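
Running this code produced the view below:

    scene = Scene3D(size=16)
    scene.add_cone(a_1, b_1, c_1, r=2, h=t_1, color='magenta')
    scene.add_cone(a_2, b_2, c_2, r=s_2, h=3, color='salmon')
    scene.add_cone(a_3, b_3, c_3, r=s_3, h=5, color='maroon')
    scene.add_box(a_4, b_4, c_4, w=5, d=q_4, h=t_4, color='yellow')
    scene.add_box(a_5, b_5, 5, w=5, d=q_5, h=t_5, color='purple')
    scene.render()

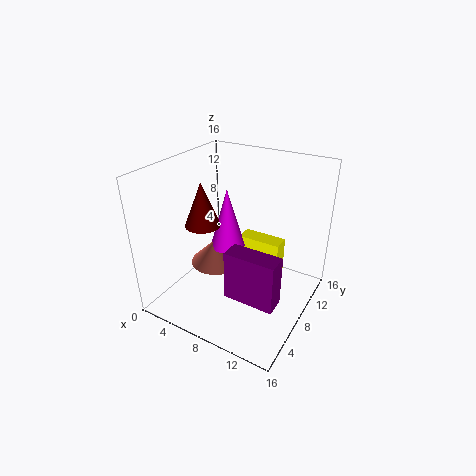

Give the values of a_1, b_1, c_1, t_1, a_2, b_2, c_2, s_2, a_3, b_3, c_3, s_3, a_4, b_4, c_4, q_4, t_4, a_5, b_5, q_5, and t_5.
a_1 = 6, b_1 = 9, c_1 = 6, t_1 = 7, a_2 = 5, b_2 = 8, c_2 = 4, s_2 = 3, a_3 = 4, b_3 = 7, c_3 = 9, s_3 = 2, a_4 = 7, b_4 = 10, c_4 = 2, q_4 = 2, t_4 = 5, a_5 = 10, b_5 = 2, q_5 = 2, t_5 = 5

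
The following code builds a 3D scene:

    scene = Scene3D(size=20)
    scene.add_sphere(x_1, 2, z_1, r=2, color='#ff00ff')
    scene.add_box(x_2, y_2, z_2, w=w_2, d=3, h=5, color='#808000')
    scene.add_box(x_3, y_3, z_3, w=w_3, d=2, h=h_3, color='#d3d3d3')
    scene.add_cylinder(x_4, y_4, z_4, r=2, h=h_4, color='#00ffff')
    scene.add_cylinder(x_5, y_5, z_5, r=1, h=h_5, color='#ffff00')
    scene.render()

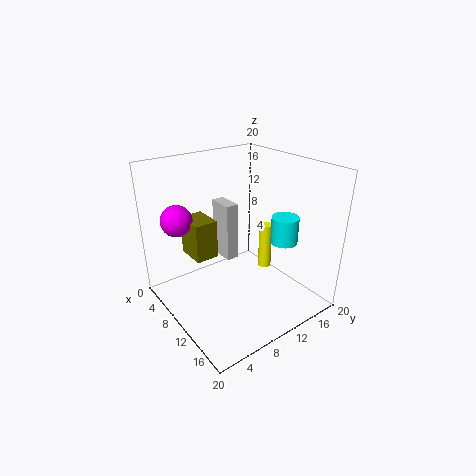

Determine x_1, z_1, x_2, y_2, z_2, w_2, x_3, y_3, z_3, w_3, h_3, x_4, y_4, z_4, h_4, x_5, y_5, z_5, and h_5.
x_1 = 8
z_1 = 14
x_2 = 7
y_2 = 3
z_2 = 9
w_2 = 4
x_3 = 2
y_3 = 11
z_3 = 4
w_3 = 4
h_3 = 9
x_4 = 12
y_4 = 17
z_4 = 8
h_4 = 4
x_5 = 9
y_5 = 16
z_5 = 3
h_5 = 7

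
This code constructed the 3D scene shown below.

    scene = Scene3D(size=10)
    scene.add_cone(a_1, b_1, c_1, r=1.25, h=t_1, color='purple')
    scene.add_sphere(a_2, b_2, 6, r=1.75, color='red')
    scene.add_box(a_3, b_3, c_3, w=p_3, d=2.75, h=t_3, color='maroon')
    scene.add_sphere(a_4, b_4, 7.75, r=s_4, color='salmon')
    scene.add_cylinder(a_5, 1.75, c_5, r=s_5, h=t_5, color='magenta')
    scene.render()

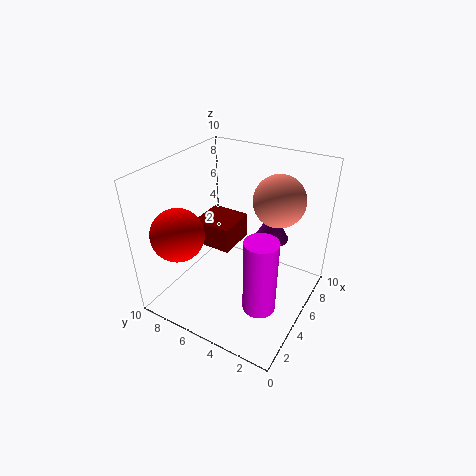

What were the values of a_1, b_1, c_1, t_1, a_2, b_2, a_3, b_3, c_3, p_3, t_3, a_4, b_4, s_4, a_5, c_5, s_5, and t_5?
a_1 = 7.25; b_1 = 3.5; c_1 = 4.25; t_1 = 2.25; a_2 = 2; b_2 = 7.75; a_3 = 4; b_3 = 5.25; c_3 = 4.25; p_3 = 2.75; t_3 = 1.75; a_4 = 6.5; b_4 = 2.75; s_4 = 1.75; a_5 = 2; c_5 = 2.75; s_5 = 1; t_5 = 4.75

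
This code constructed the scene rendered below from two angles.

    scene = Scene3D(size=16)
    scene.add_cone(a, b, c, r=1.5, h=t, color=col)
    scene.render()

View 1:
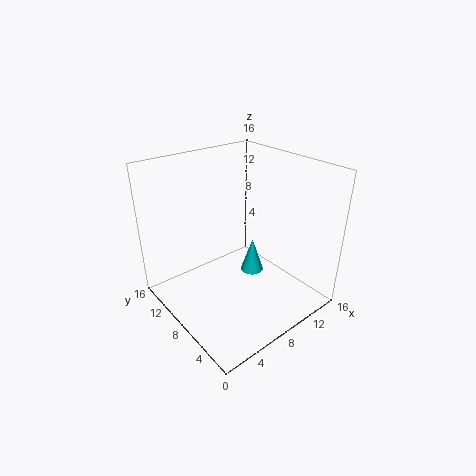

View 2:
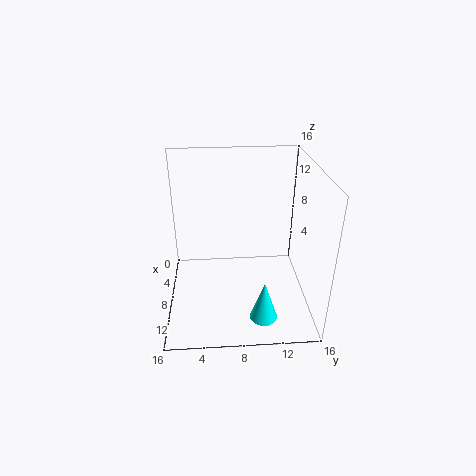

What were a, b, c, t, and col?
a = 12.5; b = 10.5; c = 0.5; t = 4.5; col = 'cyan'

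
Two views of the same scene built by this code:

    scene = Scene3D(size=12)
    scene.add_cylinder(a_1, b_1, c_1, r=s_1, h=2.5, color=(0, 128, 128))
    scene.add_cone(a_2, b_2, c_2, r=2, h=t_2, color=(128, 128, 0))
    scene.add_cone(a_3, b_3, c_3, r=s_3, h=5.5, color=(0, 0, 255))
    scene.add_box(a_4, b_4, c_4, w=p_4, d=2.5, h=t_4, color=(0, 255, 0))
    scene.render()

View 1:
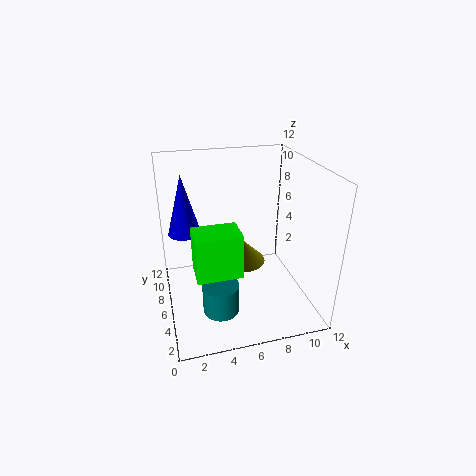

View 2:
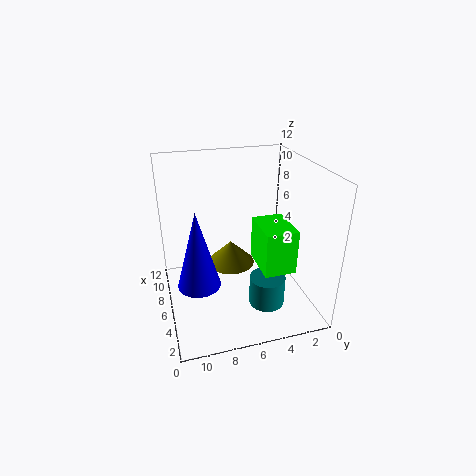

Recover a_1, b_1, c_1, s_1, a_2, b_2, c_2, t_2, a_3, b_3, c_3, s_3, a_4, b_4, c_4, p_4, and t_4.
a_1 = 4
b_1 = 4
c_1 = 0.5
s_1 = 1.5
a_2 = 6.5
b_2 = 6.5
c_2 = 3.5
t_2 = 2
a_3 = 2
b_3 = 10
c_3 = 5
s_3 = 1.5
a_4 = 2
b_4 = 2.5
c_4 = 4.5
p_4 = 3.5
t_4 = 3.5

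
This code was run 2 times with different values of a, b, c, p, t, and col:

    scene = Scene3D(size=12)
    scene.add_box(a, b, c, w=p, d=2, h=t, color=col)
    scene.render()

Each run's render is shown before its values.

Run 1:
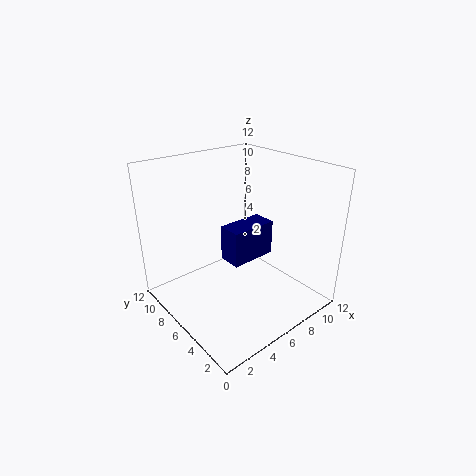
a = 5; b = 5; c = 4; p = 4; t = 3; col = 'navy'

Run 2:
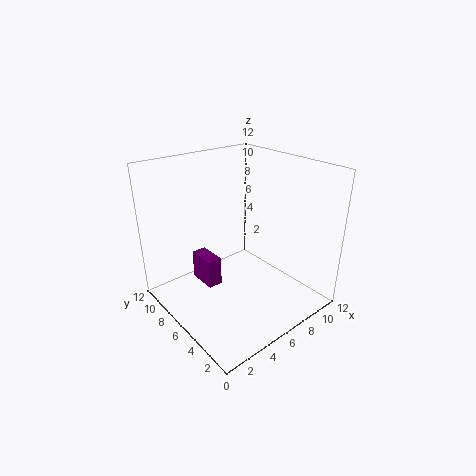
a = 1; b = 3; c = 5; p = 1; t = 2; col = 'purple'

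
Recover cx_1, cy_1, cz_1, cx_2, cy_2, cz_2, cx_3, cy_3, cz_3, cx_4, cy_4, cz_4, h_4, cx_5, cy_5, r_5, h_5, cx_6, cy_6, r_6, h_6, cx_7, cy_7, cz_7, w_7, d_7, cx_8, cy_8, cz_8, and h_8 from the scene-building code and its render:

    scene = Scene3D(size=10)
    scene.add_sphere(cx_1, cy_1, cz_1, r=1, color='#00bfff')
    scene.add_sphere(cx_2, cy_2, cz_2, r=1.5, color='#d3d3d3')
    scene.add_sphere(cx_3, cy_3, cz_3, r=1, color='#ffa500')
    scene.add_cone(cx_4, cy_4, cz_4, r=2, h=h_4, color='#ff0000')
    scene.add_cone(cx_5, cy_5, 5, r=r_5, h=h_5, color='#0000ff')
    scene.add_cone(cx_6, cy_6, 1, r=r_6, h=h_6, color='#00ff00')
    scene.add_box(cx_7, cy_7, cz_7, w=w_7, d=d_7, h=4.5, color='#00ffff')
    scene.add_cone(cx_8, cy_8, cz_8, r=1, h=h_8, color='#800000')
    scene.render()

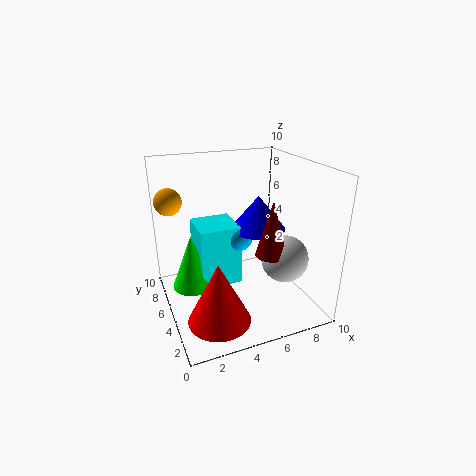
cx_1 = 5.5
cy_1 = 6
cz_1 = 4.5
cx_2 = 7
cy_2 = 2
cz_2 = 4.5
cx_3 = 1
cy_3 = 8.5
cz_3 = 7
cx_4 = 2.5
cy_4 = 2
cz_4 = 1
h_4 = 4
cx_5 = 7
cy_5 = 6
r_5 = 2
h_5 = 2.5
cx_6 = 2
cy_6 = 6.5
r_6 = 1.5
h_6 = 4
cx_7 = 2.5
cy_7 = 5.5
cz_7 = 1
w_7 = 3
d_7 = 3
cx_8 = 6
cy_8 = 2
cz_8 = 5
h_8 = 3.5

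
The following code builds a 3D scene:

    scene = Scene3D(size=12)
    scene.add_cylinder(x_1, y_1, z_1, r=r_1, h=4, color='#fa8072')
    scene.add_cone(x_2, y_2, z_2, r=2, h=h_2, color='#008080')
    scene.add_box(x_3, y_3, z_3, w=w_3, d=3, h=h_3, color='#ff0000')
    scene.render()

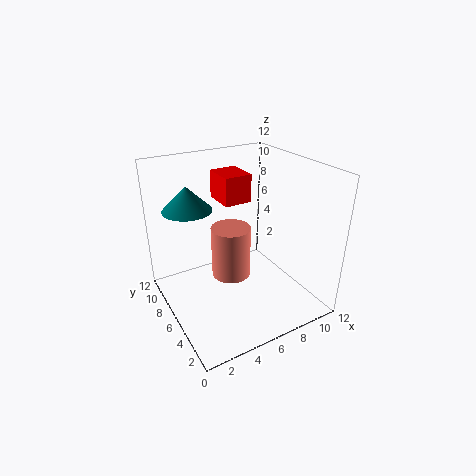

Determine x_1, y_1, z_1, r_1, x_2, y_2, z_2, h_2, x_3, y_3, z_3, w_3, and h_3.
x_1 = 4.5; y_1 = 4.5; z_1 = 4; r_1 = 1.5; x_2 = 2.5; y_2 = 8; z_2 = 8.5; h_2 = 2; x_3 = 6; y_3 = 8; z_3 = 8; w_3 = 2.5; h_3 = 2.5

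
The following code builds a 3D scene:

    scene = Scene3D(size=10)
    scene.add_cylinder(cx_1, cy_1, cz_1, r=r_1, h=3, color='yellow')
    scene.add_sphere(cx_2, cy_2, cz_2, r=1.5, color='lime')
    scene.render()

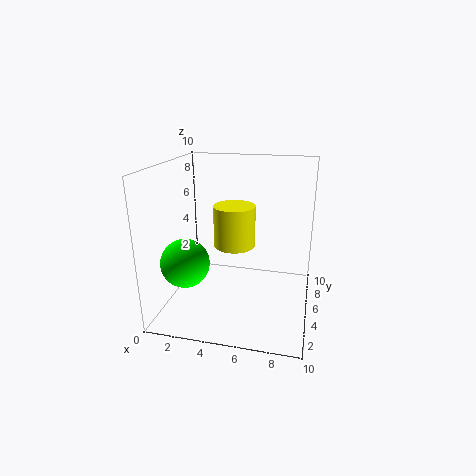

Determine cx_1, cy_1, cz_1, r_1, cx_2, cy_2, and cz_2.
cx_1 = 4.5; cy_1 = 6; cz_1 = 4; r_1 = 1.5; cx_2 = 2.5; cy_2 = 1.5; cz_2 = 4.5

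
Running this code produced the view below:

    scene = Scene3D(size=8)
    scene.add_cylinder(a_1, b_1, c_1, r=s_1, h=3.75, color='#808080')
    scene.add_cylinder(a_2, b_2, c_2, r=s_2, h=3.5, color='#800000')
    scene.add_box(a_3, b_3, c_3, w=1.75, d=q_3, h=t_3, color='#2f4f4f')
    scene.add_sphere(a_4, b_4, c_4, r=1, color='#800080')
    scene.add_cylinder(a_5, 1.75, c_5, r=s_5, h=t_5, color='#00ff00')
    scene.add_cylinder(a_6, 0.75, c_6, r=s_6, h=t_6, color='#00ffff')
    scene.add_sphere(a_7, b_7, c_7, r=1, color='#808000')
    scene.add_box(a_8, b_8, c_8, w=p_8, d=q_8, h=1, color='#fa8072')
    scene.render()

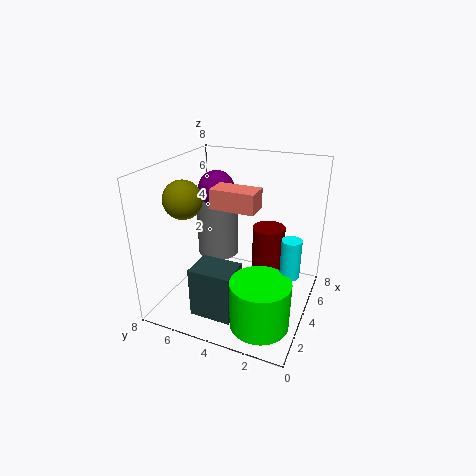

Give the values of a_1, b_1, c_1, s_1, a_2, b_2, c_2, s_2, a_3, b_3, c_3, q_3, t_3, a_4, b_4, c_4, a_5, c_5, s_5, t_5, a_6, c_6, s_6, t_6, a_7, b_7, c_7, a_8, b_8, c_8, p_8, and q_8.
a_1 = 5.5; b_1 = 6; c_1 = 2; s_1 = 1.25; a_2 = 6.5; b_2 = 3; c_2 = 0.25; s_2 = 1; a_3 = 1; b_3 = 3.25; c_3 = 0.5; q_3 = 2.25; t_3 = 2.75; a_4 = 4.5; b_4 = 5.5; c_4 = 6.5; a_5 = 1.5; c_5 = 0.75; s_5 = 1.5; t_5 = 2.5; a_6 = 3; c_6 = 3; s_6 = 0.5; t_6 = 2; a_7 = 2.25; b_7 = 6.25; c_7 = 6.5; a_8 = 2.25; b_8 = 2.5; c_8 = 6.25; p_8 = 1.25; q_8 = 2.25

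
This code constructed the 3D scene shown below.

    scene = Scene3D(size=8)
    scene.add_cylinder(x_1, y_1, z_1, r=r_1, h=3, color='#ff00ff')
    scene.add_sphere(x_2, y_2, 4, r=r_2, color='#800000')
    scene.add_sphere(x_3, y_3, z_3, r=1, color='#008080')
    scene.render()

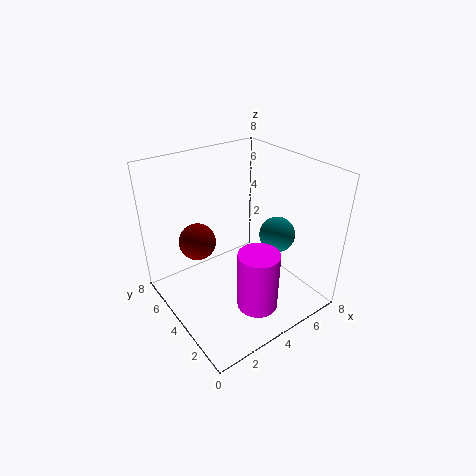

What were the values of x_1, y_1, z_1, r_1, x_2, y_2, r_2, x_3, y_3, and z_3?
x_1 = 3, y_1 = 1, z_1 = 2, r_1 = 1, x_2 = 2, y_2 = 5, r_2 = 1, x_3 = 6, y_3 = 3, z_3 = 4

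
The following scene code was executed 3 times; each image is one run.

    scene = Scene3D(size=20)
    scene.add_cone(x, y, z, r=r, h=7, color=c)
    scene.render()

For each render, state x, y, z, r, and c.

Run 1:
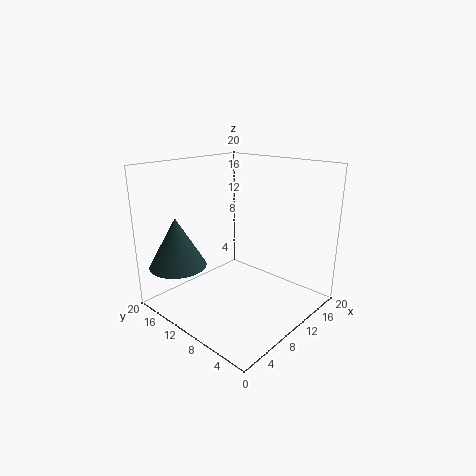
x = 4
y = 16
z = 6
r = 4
c = 'darkslategray'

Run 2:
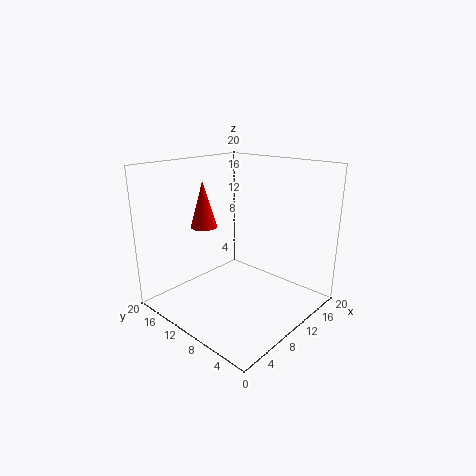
x = 10
y = 17
z = 10
r = 2
c = 'red'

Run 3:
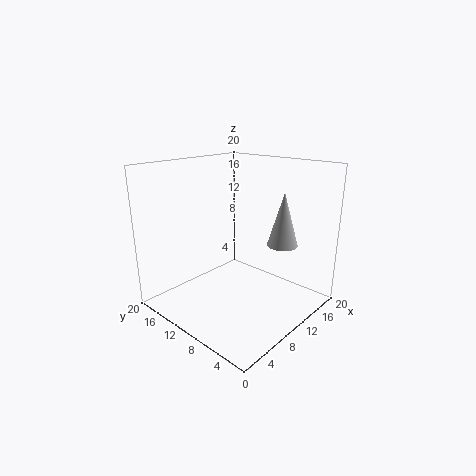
x = 12
y = 4
z = 10
r = 2
c = 'lightgray'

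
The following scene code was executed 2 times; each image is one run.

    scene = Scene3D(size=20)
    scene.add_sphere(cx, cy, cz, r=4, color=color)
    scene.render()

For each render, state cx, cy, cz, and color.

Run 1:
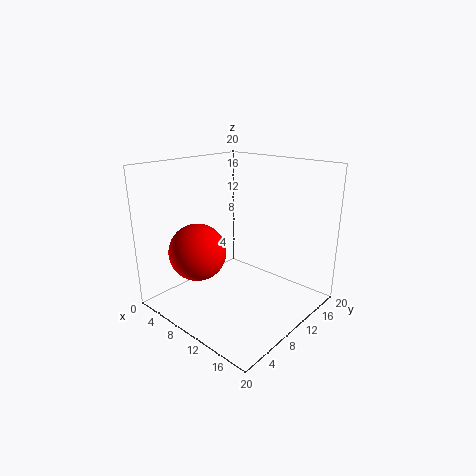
cx = 6, cy = 6, cz = 8, color = 'red'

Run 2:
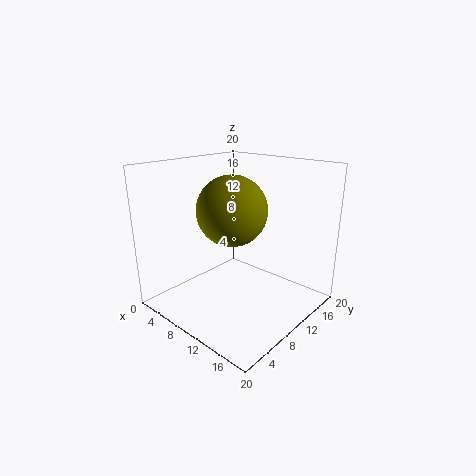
cx = 14, cy = 4.5, cz = 16, color = 'olive'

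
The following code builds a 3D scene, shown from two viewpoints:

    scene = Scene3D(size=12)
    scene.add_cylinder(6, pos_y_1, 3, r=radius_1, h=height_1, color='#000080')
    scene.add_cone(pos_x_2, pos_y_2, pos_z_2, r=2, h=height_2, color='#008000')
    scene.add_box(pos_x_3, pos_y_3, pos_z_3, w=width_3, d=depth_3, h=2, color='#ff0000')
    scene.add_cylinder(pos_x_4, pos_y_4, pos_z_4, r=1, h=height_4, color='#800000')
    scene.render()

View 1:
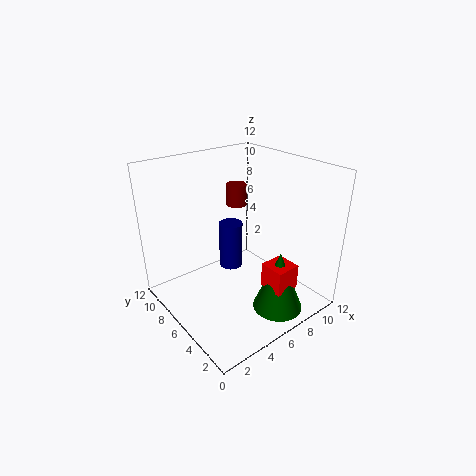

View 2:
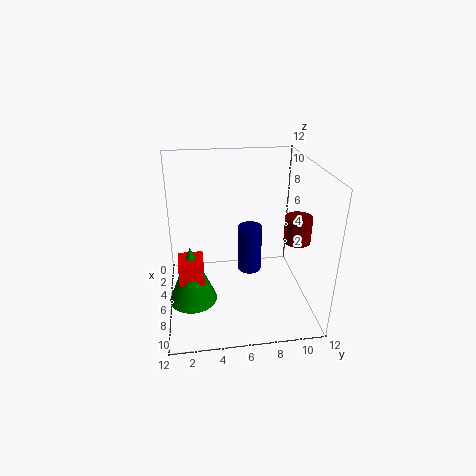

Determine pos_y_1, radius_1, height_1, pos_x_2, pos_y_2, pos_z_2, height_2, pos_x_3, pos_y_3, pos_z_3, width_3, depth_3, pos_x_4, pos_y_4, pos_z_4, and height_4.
pos_y_1 = 7
radius_1 = 1
height_1 = 4
pos_x_2 = 7
pos_y_2 = 2
pos_z_2 = 1
height_2 = 5
pos_x_3 = 6
pos_y_3 = 1
pos_z_3 = 3
width_3 = 2
depth_3 = 2
pos_x_4 = 9
pos_y_4 = 10
pos_z_4 = 7
height_4 = 2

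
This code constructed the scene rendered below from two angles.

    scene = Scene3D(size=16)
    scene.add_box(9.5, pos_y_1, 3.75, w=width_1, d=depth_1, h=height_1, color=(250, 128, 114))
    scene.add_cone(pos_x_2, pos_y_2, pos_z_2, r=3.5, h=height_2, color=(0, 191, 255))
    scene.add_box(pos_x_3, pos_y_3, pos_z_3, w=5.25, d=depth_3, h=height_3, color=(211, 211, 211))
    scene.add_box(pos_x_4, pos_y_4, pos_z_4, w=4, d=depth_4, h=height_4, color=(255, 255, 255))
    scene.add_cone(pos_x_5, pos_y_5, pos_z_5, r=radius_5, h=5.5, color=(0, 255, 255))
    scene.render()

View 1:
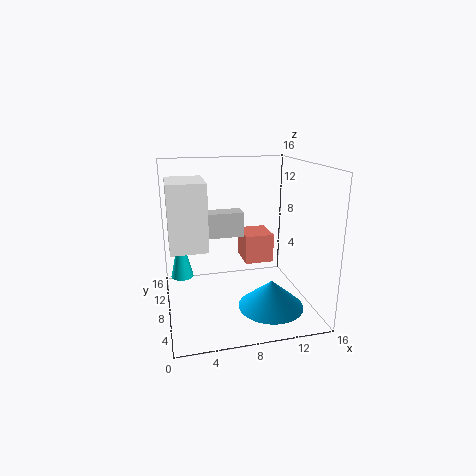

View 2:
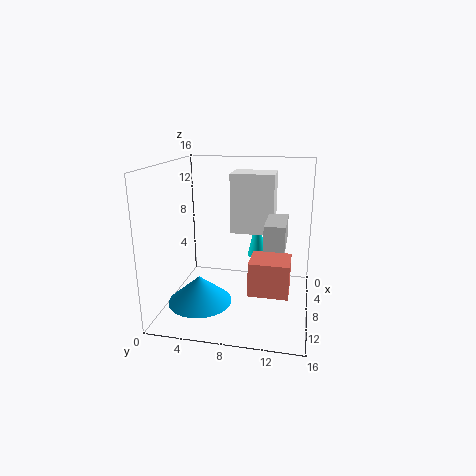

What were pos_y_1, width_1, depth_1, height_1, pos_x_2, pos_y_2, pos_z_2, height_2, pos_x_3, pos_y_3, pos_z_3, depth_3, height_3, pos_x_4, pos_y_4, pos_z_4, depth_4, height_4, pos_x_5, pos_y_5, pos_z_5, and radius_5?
pos_y_1 = 10; width_1 = 3.5; depth_1 = 4; height_1 = 3.5; pos_x_2 = 10.75; pos_y_2 = 4.25; pos_z_2 = 1.25; height_2 = 3; pos_x_3 = 4.25; pos_y_3 = 11; pos_z_3 = 7; depth_3 = 2.25; height_3 = 3; pos_x_4 = 0.5; pos_y_4 = 6.25; pos_z_4 = 7.25; depth_4 = 5.25; height_4 = 7.25; pos_x_5 = 1.75; pos_y_5 = 9.25; pos_z_5 = 3.5; radius_5 = 1.25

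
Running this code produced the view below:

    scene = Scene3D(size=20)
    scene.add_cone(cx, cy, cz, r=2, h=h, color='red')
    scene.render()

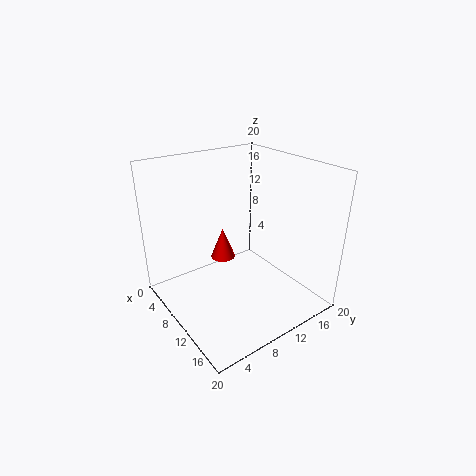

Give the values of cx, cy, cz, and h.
cx = 3, cy = 12, cz = 3, h = 5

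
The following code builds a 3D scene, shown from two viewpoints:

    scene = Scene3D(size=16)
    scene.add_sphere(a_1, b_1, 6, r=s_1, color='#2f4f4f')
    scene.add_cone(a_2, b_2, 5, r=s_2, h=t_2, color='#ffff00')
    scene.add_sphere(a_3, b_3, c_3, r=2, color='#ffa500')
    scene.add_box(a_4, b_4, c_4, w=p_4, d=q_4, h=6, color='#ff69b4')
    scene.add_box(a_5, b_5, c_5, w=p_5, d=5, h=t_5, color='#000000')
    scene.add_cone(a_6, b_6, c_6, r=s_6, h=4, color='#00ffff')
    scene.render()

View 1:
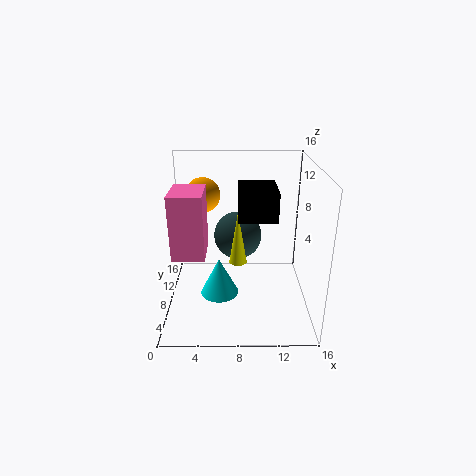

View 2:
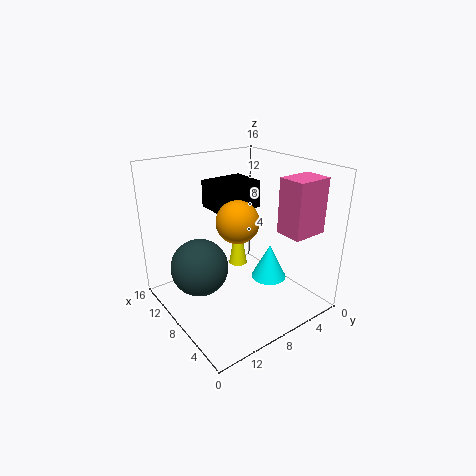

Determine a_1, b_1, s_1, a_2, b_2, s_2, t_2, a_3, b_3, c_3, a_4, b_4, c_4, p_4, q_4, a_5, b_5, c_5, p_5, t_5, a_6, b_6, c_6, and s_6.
a_1 = 8, b_1 = 13, s_1 = 3, a_2 = 8, b_2 = 8, s_2 = 1, t_2 = 6, a_3 = 4, b_3 = 11, c_3 = 12, a_4 = 2, b_4 = 1, c_4 = 9, p_4 = 3, q_4 = 4, a_5 = 8, b_5 = 5, c_5 = 11, p_5 = 4, t_5 = 3, a_6 = 6, b_6 = 5, c_6 = 3, s_6 = 2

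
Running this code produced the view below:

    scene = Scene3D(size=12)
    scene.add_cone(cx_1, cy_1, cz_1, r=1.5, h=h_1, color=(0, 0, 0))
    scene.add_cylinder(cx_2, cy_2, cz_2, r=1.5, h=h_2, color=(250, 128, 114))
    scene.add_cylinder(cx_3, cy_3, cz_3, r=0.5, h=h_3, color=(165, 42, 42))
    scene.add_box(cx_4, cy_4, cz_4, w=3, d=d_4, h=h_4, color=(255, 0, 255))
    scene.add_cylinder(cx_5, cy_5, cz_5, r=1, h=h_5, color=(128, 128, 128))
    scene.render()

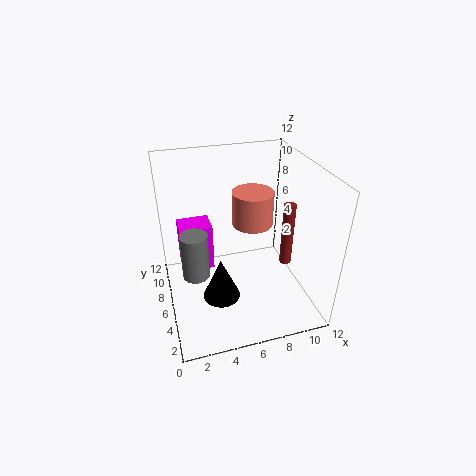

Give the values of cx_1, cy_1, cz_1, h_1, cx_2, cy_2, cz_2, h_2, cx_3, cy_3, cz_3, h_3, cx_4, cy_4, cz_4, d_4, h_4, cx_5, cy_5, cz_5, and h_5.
cx_1 = 4
cy_1 = 4
cz_1 = 2
h_1 = 3.5
cx_2 = 6.5
cy_2 = 4
cz_2 = 8.5
h_2 = 2.5
cx_3 = 10
cy_3 = 5
cz_3 = 3.5
h_3 = 5.5
cx_4 = 1.5
cy_4 = 9
cz_4 = 1
d_4 = 2.5
h_4 = 4.5
cx_5 = 2
cy_5 = 3.5
cz_5 = 5
h_5 = 3.5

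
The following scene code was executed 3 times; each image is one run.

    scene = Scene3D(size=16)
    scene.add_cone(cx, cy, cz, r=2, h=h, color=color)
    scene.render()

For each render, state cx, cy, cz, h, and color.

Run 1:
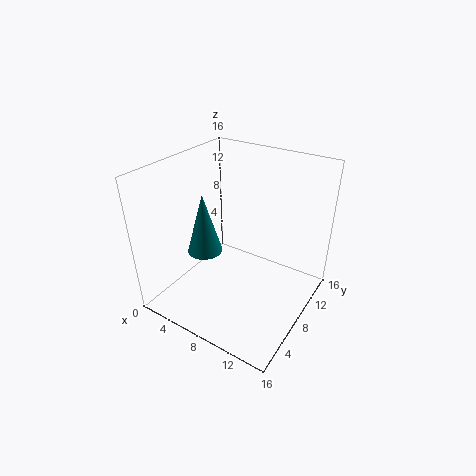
cx = 4.25
cy = 6.75
cz = 5.75
h = 7
color = 'teal'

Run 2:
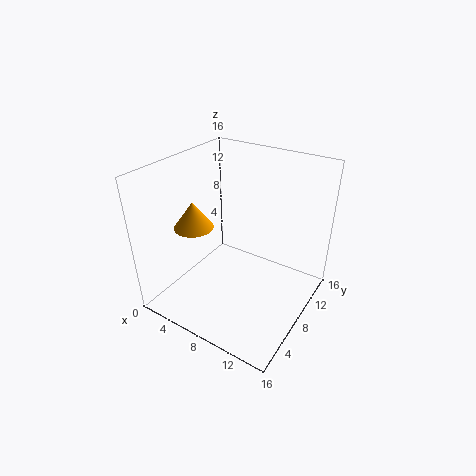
cx = 5.25
cy = 4
cz = 10.5
h = 2.75
color = 'orange'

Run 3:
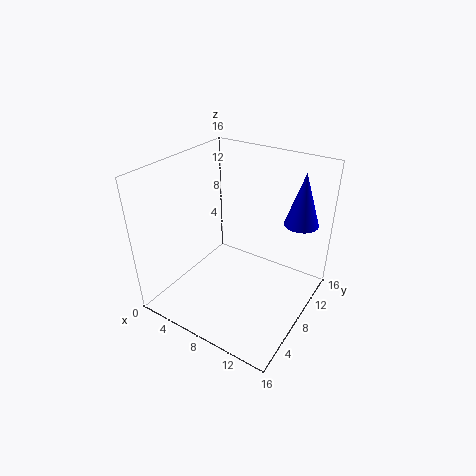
cx = 13
cy = 13.75
cz = 8.5
h = 6.25
color = 'blue'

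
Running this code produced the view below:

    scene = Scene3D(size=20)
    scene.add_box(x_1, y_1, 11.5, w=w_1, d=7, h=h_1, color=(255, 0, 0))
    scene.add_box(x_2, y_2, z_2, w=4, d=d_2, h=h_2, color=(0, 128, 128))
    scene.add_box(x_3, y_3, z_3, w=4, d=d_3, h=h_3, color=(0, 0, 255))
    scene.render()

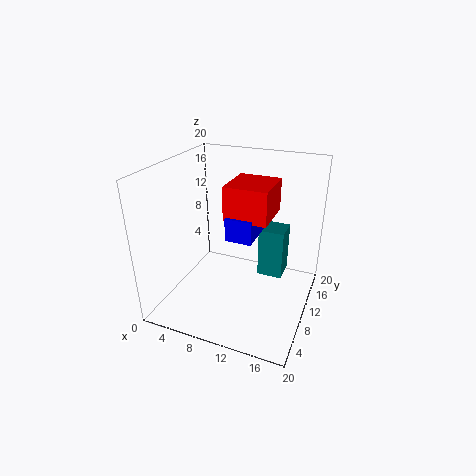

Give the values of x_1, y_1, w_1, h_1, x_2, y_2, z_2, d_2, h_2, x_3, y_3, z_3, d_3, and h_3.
x_1 = 7
y_1 = 11.5
w_1 = 6.5
h_1 = 5
x_2 = 11
y_2 = 16
z_2 = 0.5
d_2 = 4
h_2 = 8
x_3 = 7.5
y_3 = 11
z_3 = 8.5
d_3 = 6
h_3 = 3.5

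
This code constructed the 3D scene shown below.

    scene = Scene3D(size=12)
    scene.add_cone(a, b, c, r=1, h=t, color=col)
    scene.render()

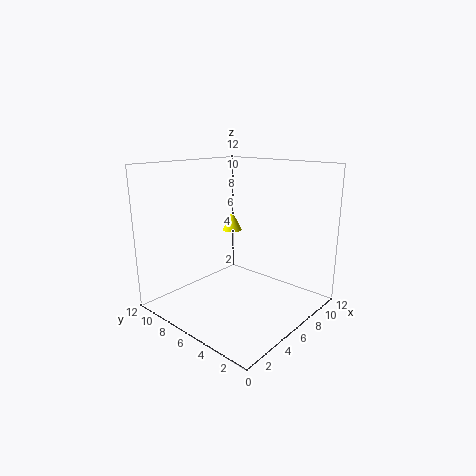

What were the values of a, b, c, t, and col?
a = 10.5, b = 10.75, c = 4.75, t = 2, col = 'yellow'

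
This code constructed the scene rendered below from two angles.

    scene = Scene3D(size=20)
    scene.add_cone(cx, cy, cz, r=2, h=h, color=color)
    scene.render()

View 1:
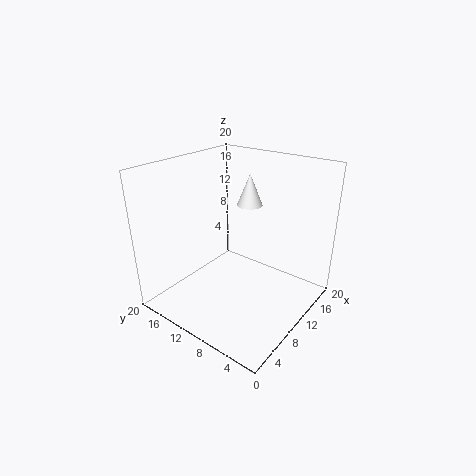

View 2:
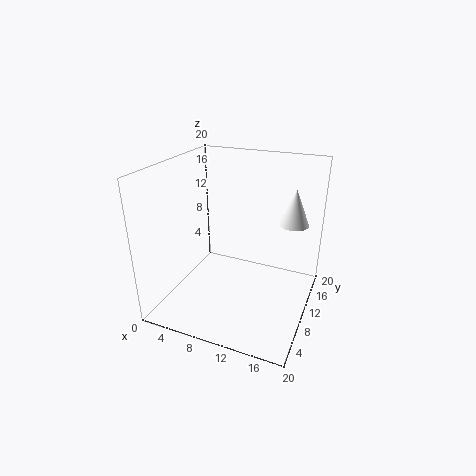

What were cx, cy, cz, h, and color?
cx = 17
cy = 13
cz = 12
h = 5
color = 'white'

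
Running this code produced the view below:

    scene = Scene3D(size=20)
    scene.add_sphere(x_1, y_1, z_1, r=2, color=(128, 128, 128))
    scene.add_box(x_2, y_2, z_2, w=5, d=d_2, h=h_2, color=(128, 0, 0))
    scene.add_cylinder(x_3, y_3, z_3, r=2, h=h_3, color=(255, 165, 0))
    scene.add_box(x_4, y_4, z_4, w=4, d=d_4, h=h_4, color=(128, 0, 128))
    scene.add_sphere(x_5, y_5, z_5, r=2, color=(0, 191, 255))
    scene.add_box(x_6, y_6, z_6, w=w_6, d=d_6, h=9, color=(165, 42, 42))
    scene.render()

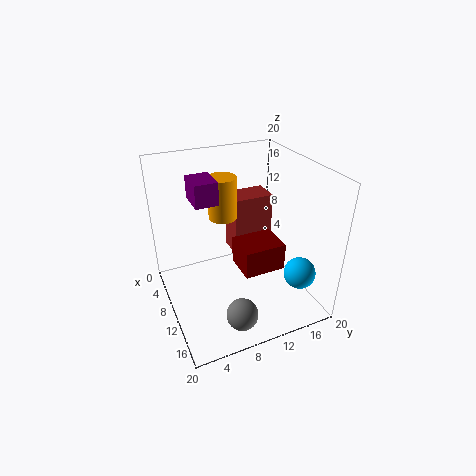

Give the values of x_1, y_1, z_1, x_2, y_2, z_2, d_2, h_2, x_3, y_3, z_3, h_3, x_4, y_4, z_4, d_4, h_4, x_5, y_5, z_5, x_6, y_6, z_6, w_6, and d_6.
x_1 = 18; y_1 = 7; z_1 = 4; x_2 = 8; y_2 = 10; z_2 = 5; d_2 = 6; h_2 = 4; x_3 = 7; y_3 = 9; z_3 = 12; h_3 = 6; x_4 = 7; y_4 = 4; z_4 = 16; d_4 = 3; h_4 = 3; x_5 = 18; y_5 = 15; z_5 = 8; x_6 = 3; y_6 = 11; z_6 = 5; w_6 = 4; d_6 = 6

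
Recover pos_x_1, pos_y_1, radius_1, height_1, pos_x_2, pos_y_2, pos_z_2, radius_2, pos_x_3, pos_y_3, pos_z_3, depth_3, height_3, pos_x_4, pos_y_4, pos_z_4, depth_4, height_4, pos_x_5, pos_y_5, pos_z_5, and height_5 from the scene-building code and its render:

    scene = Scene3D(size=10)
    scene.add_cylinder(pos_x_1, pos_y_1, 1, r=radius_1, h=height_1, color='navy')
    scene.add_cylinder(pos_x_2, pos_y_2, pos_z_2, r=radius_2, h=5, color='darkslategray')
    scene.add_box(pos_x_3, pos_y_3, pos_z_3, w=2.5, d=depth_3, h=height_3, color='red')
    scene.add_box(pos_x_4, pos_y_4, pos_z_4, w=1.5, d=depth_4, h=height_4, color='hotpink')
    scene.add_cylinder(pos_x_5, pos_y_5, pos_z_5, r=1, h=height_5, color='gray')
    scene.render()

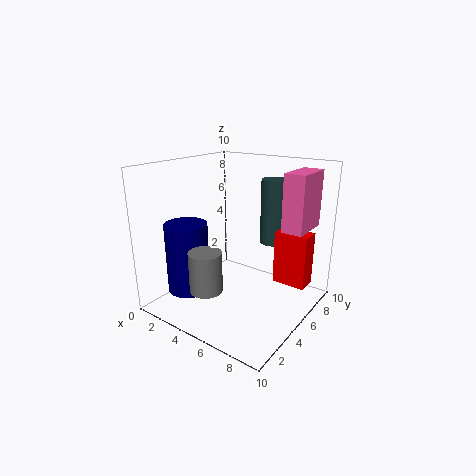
pos_x_1 = 2, pos_y_1 = 3, radius_1 = 1.5, height_1 = 5, pos_x_2 = 5.5, pos_y_2 = 9, pos_z_2 = 3.5, radius_2 = 1, pos_x_3 = 6.5, pos_y_3 = 7.5, pos_z_3 = 1, depth_3 = 1.5, height_3 = 4, pos_x_4 = 7.5, pos_y_4 = 6.5, pos_z_4 = 5.5, depth_4 = 3, height_4 = 4, pos_x_5 = 5.5, pos_y_5 = 1, pos_z_5 = 3, height_5 = 2.5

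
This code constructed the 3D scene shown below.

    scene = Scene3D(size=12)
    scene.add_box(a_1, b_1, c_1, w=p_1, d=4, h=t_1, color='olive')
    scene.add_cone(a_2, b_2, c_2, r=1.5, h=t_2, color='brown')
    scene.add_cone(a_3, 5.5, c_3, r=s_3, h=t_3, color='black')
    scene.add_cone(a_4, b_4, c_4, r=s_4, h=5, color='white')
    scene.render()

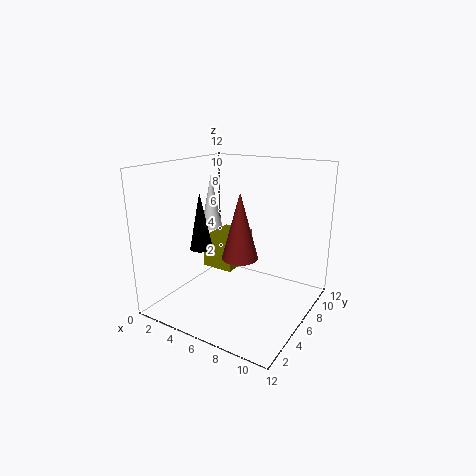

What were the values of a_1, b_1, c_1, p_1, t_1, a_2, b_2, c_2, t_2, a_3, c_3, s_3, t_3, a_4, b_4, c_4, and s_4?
a_1 = 1.5; b_1 = 7; c_1 = 2; p_1 = 3; t_1 = 3; a_2 = 6.5; b_2 = 5.5; c_2 = 4.5; t_2 = 5.5; a_3 = 2.5; c_3 = 4.5; s_3 = 1; t_3 = 5; a_4 = 1.5; b_4 = 8.5; c_4 = 5.5; s_4 = 1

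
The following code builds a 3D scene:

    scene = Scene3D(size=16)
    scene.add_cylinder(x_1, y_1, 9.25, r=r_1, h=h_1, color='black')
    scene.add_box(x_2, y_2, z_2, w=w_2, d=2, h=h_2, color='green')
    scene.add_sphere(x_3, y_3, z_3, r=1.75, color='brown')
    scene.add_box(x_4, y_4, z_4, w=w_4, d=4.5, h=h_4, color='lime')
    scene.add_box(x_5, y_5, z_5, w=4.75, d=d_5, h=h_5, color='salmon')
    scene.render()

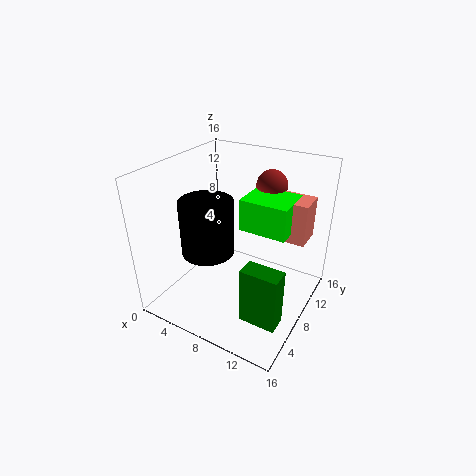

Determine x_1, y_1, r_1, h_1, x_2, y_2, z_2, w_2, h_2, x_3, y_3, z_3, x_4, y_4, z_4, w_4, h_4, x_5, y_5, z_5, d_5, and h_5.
x_1 = 7.75; y_1 = 2.75; r_1 = 2.5; h_1 = 5.25; x_2 = 11.5; y_2 = 2.25; z_2 = 2.5; w_2 = 3.75; h_2 = 6; x_3 = 9.75; y_3 = 12.5; z_3 = 13; x_4 = 8.25; y_4 = 7.75; z_4 = 9.25; w_4 = 5.25; h_4 = 3.5; x_5 = 10.25; y_5 = 9.5; z_5 = 8.25; d_5 = 3; h_5 = 4.5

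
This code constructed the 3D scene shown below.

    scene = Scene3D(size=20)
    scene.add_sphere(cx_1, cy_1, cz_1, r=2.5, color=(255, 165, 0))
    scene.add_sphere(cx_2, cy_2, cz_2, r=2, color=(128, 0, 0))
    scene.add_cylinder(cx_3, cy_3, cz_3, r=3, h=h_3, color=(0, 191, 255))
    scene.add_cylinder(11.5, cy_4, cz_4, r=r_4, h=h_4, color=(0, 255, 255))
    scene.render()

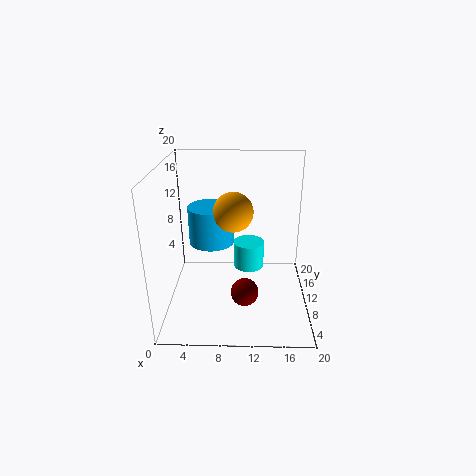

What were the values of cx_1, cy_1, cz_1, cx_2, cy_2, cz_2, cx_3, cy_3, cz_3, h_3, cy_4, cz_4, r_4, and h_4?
cx_1 = 9.5
cy_1 = 7
cz_1 = 15
cx_2 = 11
cy_2 = 8.5
cz_2 = 2
cx_3 = 6.5
cy_3 = 9
cz_3 = 10
h_3 = 5
cy_4 = 8
cz_4 = 7
r_4 = 2
h_4 = 3.5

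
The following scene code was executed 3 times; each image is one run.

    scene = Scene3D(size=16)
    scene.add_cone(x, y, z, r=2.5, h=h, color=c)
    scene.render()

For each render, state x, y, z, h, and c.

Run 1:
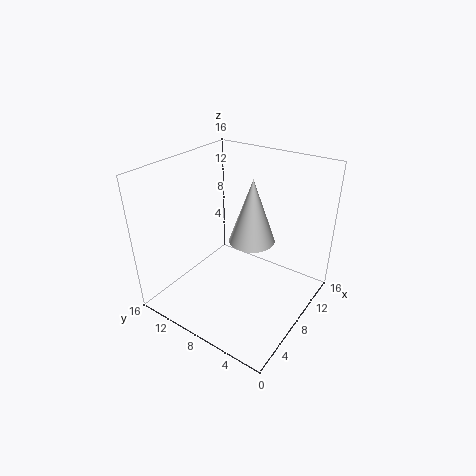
x = 8.5, y = 6.5, z = 8, h = 7, c = 'white'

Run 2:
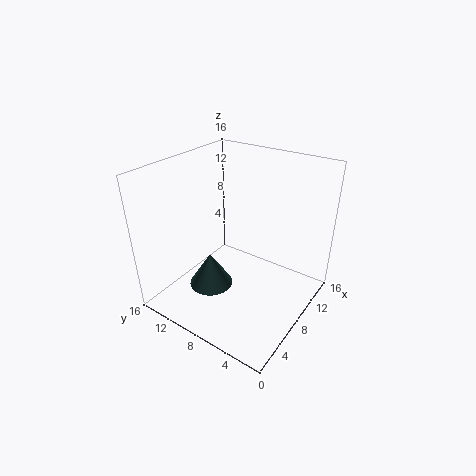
x = 6, y = 10.5, z = 2, h = 4, c = 'darkslategray'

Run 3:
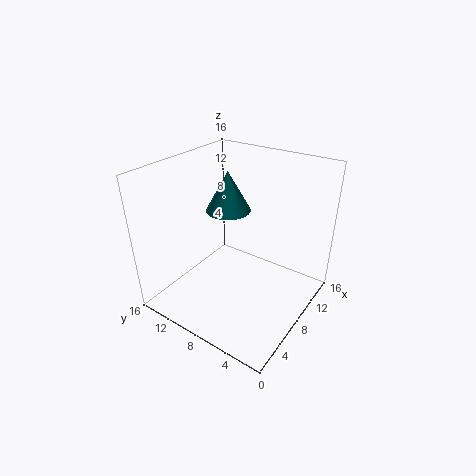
x = 9, y = 10, z = 10.5, h = 4.5, c = 'teal'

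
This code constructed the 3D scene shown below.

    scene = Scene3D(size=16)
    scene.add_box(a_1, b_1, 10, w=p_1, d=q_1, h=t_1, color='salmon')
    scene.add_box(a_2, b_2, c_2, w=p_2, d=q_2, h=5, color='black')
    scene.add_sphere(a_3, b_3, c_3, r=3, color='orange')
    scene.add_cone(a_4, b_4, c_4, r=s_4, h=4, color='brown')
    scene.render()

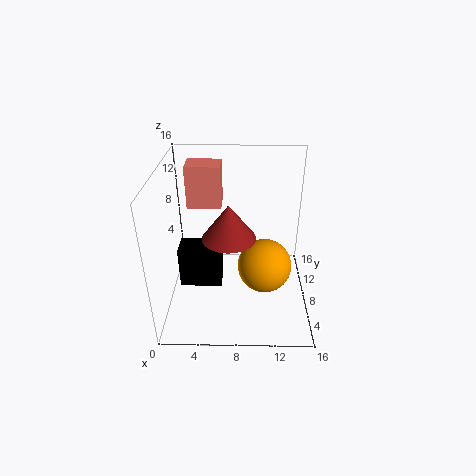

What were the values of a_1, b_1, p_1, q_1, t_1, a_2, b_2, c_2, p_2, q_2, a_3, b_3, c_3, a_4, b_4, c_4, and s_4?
a_1 = 2
b_1 = 11
p_1 = 4
q_1 = 3
t_1 = 5
a_2 = 1
b_2 = 8
c_2 = 1
p_2 = 5
q_2 = 3
a_3 = 11
b_3 = 7
c_3 = 5
a_4 = 7
b_4 = 8
c_4 = 8
s_4 = 3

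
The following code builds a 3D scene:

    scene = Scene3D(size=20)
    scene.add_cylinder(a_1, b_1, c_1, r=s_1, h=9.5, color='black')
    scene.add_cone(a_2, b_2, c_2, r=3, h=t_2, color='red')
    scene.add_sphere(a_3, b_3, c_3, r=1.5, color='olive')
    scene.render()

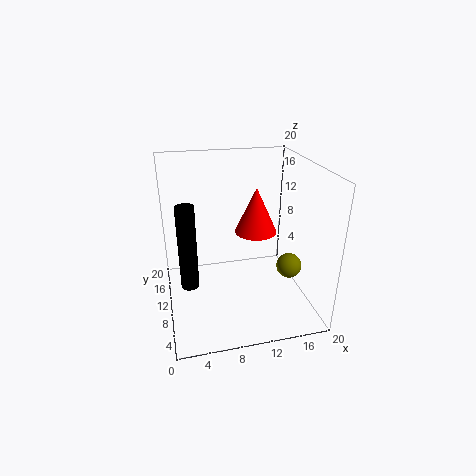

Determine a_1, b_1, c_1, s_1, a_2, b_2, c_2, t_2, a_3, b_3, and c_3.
a_1 = 2.5
b_1 = 2
c_1 = 9
s_1 = 1
a_2 = 13
b_2 = 11.5
c_2 = 10
t_2 = 6.5
a_3 = 14.5
b_3 = 2.5
c_3 = 9.5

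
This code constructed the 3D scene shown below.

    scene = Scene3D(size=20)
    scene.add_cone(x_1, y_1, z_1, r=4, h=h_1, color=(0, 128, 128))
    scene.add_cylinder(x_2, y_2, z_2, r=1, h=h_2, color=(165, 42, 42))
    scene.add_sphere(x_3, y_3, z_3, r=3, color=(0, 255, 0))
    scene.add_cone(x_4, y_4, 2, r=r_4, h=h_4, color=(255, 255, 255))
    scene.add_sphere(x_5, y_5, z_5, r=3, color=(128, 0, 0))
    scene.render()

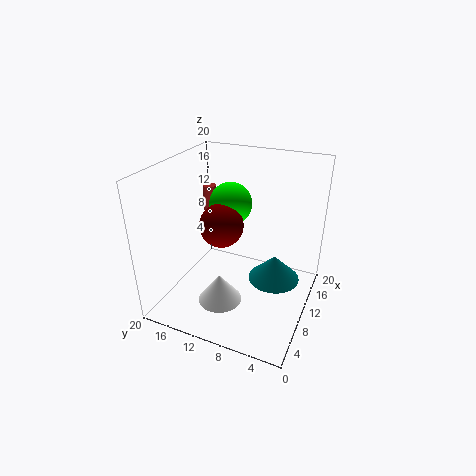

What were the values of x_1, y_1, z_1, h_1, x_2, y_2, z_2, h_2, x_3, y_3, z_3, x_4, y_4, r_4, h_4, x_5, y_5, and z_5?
x_1 = 15, y_1 = 6, z_1 = 1, h_1 = 4, x_2 = 15, y_2 = 17, z_2 = 11, h_2 = 4, x_3 = 12, y_3 = 12, z_3 = 14, x_4 = 6, y_4 = 11, r_4 = 3, h_4 = 4, x_5 = 9, y_5 = 12, z_5 = 12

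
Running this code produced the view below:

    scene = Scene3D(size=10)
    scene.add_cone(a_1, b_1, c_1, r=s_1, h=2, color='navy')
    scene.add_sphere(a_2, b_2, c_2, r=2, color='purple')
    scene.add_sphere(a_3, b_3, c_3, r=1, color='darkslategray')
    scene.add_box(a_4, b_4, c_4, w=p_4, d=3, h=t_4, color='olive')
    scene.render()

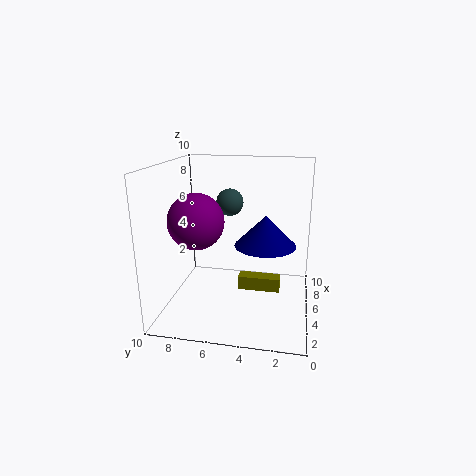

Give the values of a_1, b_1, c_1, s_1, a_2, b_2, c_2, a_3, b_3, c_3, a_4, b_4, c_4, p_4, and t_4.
a_1 = 4
b_1 = 3
c_1 = 5
s_1 = 2
a_2 = 5
b_2 = 8
c_2 = 6
a_3 = 7
b_3 = 6
c_3 = 7
a_4 = 5
b_4 = 2
c_4 = 1
p_4 = 1
t_4 = 1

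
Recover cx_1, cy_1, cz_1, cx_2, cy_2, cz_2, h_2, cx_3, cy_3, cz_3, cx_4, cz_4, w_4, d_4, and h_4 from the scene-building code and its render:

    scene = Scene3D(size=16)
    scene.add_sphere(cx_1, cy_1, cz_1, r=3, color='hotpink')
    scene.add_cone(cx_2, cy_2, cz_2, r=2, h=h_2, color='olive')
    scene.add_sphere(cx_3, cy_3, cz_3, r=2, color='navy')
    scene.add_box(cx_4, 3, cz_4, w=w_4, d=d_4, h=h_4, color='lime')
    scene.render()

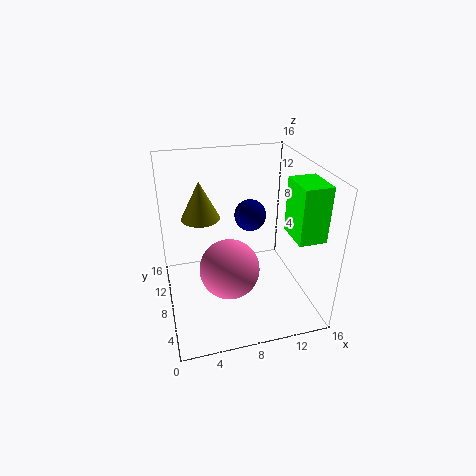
cx_1 = 6, cy_1 = 4, cz_1 = 7, cx_2 = 4, cy_2 = 8, cz_2 = 11, h_2 = 4, cx_3 = 11, cy_3 = 13, cz_3 = 8, cx_4 = 13, cz_4 = 9, w_4 = 3, d_4 = 4, h_4 = 6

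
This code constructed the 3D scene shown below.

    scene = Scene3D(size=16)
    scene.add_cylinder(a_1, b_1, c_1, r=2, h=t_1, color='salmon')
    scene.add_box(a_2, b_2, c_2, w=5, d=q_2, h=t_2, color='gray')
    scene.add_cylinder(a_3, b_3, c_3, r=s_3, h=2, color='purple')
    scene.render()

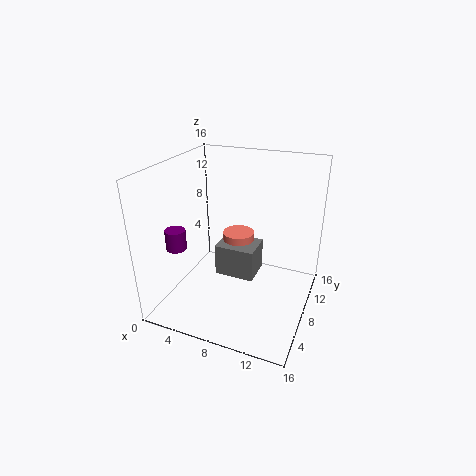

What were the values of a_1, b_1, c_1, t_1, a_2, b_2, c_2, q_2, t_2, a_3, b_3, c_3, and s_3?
a_1 = 6, b_1 = 13, c_1 = 1, t_1 = 5, a_2 = 4, b_2 = 10, c_2 = 1, q_2 = 4, t_2 = 4, a_3 = 4, b_3 = 2, c_3 = 9, s_3 = 1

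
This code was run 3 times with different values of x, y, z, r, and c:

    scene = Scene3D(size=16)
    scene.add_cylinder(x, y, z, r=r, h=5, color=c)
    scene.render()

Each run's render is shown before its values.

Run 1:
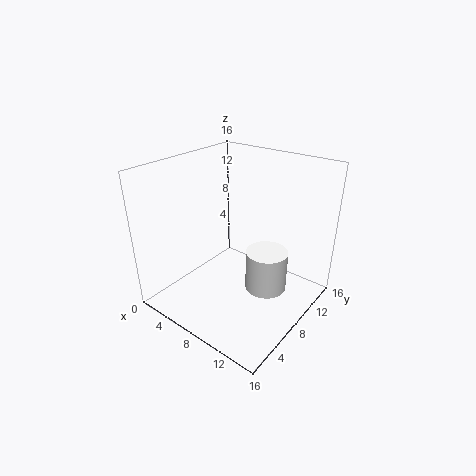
x = 10; y = 11; z = 0.5; r = 2.5; c = 'white'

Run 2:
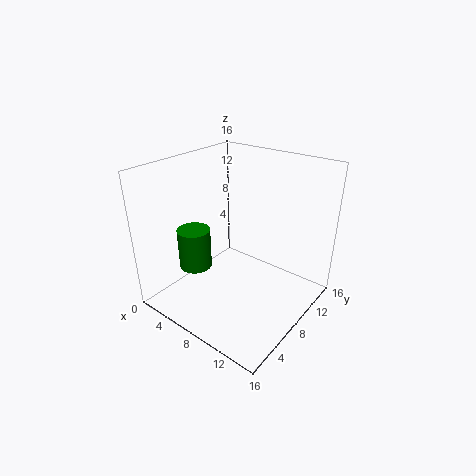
x = 2; y = 7; z = 2.5; r = 2; c = 'green'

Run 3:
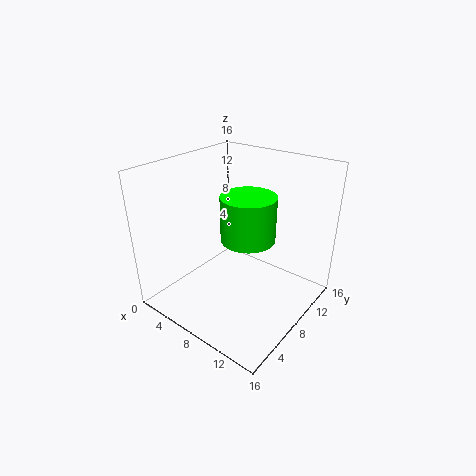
x = 9; y = 8.5; z = 8; r = 3; c = 'lime'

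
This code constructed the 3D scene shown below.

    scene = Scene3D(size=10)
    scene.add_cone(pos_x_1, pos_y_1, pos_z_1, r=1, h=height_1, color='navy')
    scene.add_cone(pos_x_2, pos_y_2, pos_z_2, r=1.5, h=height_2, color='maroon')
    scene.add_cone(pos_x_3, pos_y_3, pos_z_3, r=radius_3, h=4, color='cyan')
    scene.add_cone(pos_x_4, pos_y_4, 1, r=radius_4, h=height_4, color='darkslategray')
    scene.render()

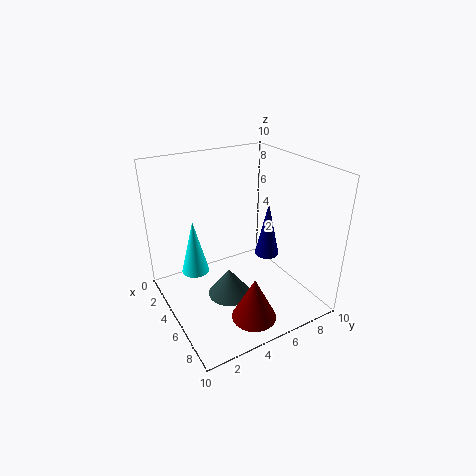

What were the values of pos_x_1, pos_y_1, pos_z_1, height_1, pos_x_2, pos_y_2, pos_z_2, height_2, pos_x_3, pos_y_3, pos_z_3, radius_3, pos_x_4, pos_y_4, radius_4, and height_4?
pos_x_1 = 3, pos_y_1 = 9, pos_z_1 = 1.5, height_1 = 4.5, pos_x_2 = 8, pos_y_2 = 4.5, pos_z_2 = 0.5, height_2 = 3, pos_x_3 = 3, pos_y_3 = 2.5, pos_z_3 = 2, radius_3 = 1, pos_x_4 = 5.5, pos_y_4 = 4, radius_4 = 1.5, height_4 = 2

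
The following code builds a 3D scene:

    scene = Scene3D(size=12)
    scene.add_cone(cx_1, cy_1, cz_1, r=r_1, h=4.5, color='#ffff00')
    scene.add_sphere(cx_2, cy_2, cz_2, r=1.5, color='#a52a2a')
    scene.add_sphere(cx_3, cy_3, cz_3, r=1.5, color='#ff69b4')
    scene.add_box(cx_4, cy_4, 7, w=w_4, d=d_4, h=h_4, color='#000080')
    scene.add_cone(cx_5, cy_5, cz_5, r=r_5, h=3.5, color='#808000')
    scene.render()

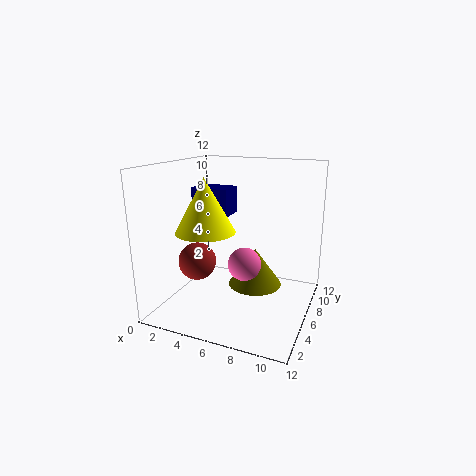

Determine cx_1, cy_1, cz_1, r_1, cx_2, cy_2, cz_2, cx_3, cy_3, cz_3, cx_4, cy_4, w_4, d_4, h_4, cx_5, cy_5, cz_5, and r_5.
cx_1 = 3.5, cy_1 = 5, cz_1 = 6.5, r_1 = 2.5, cx_2 = 3.5, cy_2 = 3.5, cz_2 = 4.5, cx_3 = 6, cy_3 = 7.5, cz_3 = 3, cx_4 = 0.5, cy_4 = 8, w_4 = 3.5, d_4 = 2.5, h_4 = 2.5, cx_5 = 6.5, cy_5 = 9, cz_5 = 0.5, r_5 = 2.5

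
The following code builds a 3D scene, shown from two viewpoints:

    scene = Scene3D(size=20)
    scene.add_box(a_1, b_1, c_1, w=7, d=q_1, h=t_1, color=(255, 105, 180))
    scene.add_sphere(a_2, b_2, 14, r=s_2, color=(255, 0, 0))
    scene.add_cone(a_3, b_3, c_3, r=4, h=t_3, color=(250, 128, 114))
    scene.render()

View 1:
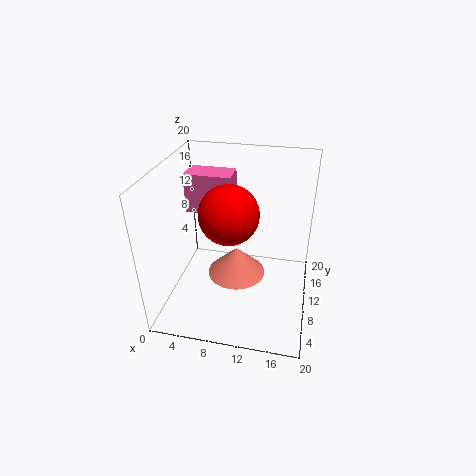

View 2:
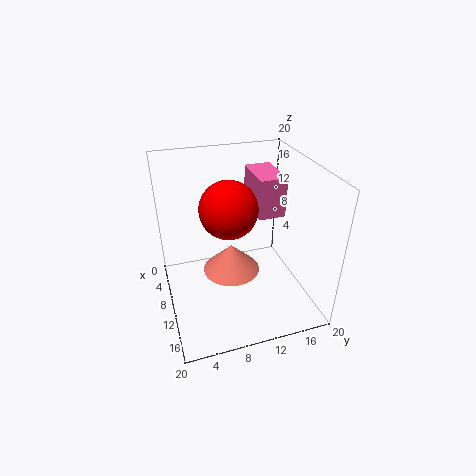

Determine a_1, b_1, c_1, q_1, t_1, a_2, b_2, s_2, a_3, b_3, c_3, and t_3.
a_1 = 1; b_1 = 14; c_1 = 11; q_1 = 4; t_1 = 6; a_2 = 9; b_2 = 9; s_2 = 4; a_3 = 10; b_3 = 9; c_3 = 5; t_3 = 4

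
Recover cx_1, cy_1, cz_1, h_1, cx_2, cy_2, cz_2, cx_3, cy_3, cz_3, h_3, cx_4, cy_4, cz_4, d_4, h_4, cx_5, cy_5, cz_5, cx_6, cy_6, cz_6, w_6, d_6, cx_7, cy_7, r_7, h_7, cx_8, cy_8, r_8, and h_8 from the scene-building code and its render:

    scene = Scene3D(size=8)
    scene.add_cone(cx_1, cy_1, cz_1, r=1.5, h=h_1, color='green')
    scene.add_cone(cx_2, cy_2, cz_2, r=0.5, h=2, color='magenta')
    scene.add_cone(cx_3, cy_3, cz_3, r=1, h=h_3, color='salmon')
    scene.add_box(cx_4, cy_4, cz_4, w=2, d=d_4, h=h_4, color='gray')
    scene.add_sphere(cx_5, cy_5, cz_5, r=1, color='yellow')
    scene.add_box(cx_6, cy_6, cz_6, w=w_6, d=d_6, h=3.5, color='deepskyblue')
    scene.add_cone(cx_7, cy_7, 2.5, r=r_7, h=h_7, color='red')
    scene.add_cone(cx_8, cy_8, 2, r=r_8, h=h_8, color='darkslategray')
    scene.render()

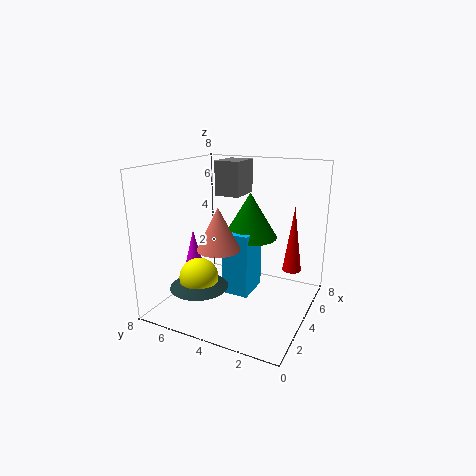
cx_1 = 4.5, cy_1 = 3.5, cz_1 = 4, h_1 = 2.5, cx_2 = 4, cy_2 = 7, cz_2 = 2, cx_3 = 1, cy_3 = 3.5, cz_3 = 4.5, h_3 = 2, cx_4 = 5, cy_4 = 4.5, cz_4 = 6, d_4 = 1.5, h_4 = 2, cx_5 = 1.5, cy_5 = 5, cz_5 = 2.5, cx_6 = 3, cy_6 = 3, cz_6 = 1, w_6 = 2, d_6 = 1.5, cx_7 = 4.5, cy_7 = 1, r_7 = 0.5, h_7 = 3.5, cx_8 = 1.5, cy_8 = 5, r_8 = 1.5, h_8 = 1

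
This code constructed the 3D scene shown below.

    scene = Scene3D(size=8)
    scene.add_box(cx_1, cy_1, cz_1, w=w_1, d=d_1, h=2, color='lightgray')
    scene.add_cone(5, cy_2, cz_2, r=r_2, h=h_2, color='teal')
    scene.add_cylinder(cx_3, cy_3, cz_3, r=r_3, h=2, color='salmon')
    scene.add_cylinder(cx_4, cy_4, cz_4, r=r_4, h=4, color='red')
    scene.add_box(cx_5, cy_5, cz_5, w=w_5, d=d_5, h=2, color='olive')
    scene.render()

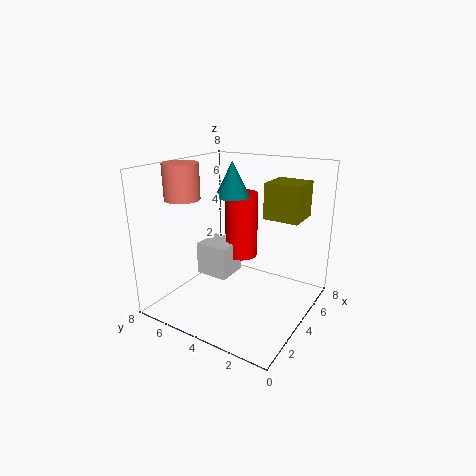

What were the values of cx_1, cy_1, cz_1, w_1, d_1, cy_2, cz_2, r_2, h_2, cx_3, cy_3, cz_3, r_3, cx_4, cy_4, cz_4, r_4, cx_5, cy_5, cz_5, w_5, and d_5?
cx_1 = 4
cy_1 = 5
cz_1 = 1
w_1 = 2
d_1 = 2
cy_2 = 5
cz_2 = 6
r_2 = 1
h_2 = 2
cx_3 = 3
cy_3 = 7
cz_3 = 6
r_3 = 1
cx_4 = 6
cy_4 = 5
cz_4 = 2
r_4 = 1
cx_5 = 5
cy_5 = 1
cz_5 = 5
w_5 = 2
d_5 = 2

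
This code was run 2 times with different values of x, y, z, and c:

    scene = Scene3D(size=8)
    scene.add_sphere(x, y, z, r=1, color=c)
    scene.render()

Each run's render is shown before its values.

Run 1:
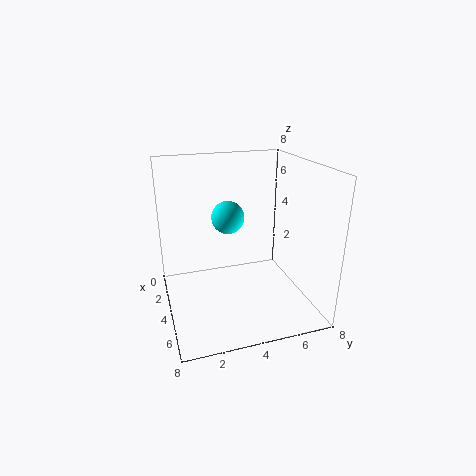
x = 2; y = 4; z = 4.5; c = 'cyan'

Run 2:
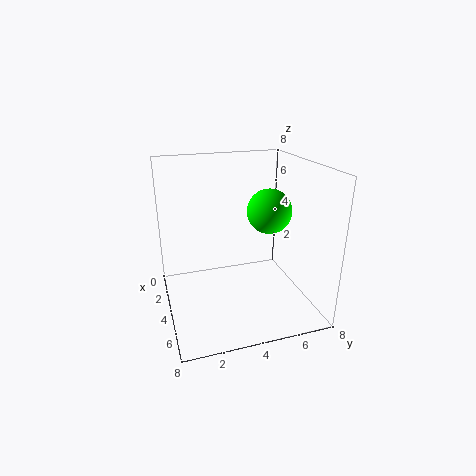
x = 7; y = 4.5; z = 6.5; c = 'lime'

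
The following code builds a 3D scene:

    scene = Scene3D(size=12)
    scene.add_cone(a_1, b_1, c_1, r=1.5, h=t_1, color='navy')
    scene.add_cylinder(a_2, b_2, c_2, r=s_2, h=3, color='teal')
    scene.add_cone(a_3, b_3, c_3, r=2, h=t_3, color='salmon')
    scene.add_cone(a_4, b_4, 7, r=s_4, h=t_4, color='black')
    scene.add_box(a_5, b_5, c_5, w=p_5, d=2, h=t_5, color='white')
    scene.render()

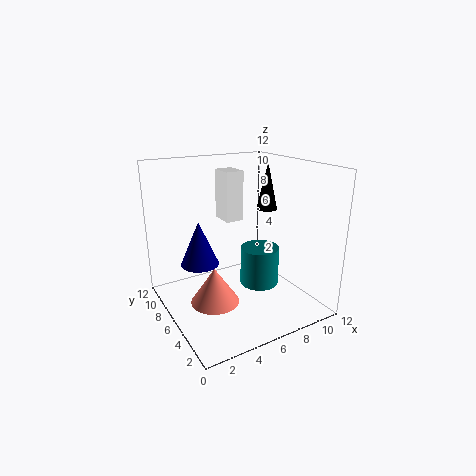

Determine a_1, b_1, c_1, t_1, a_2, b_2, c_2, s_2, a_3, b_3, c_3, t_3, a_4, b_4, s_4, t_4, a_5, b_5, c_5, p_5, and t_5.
a_1 = 2.5; b_1 = 6; c_1 = 4.5; t_1 = 3.5; a_2 = 6.5; b_2 = 3.5; c_2 = 3; s_2 = 1.5; a_3 = 3.5; b_3 = 5.5; c_3 = 1; t_3 = 3; a_4 = 11; b_4 = 9; s_4 = 1; t_4 = 4.5; a_5 = 5; b_5 = 6; c_5 = 7.5; p_5 = 1.5; t_5 = 4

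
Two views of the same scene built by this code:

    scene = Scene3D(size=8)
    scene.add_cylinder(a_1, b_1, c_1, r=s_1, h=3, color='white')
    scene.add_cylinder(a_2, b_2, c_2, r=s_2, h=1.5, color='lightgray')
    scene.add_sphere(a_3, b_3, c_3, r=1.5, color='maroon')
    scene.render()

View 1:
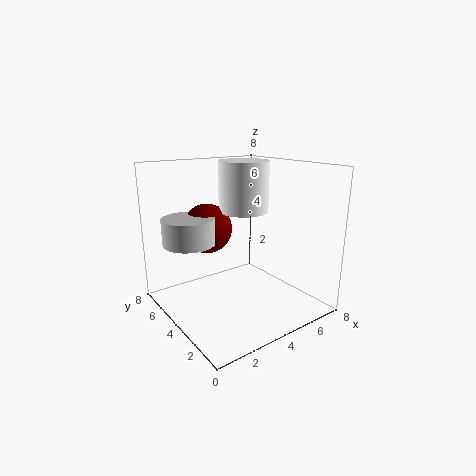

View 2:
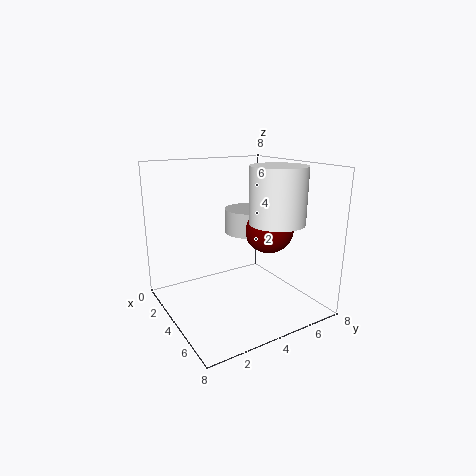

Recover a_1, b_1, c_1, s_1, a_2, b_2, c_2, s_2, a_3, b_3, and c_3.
a_1 = 5.5; b_1 = 5.5; c_1 = 5; s_1 = 1.5; a_2 = 2; b_2 = 6; c_2 = 3.5; s_2 = 1.5; a_3 = 3.5; b_3 = 6.5; c_3 = 4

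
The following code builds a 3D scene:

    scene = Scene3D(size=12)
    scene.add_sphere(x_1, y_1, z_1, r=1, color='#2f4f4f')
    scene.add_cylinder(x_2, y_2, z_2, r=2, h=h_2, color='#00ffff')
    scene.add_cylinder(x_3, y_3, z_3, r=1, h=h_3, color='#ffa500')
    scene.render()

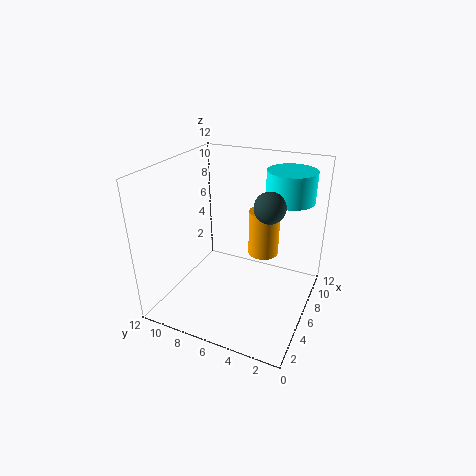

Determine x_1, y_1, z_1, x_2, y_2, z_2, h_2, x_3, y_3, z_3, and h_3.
x_1 = 2; y_1 = 2; z_1 = 11; x_2 = 8.5; y_2 = 2.5; z_2 = 9; h_2 = 2.5; x_3 = 2.5; y_3 = 2.5; z_3 = 7.5; h_3 = 3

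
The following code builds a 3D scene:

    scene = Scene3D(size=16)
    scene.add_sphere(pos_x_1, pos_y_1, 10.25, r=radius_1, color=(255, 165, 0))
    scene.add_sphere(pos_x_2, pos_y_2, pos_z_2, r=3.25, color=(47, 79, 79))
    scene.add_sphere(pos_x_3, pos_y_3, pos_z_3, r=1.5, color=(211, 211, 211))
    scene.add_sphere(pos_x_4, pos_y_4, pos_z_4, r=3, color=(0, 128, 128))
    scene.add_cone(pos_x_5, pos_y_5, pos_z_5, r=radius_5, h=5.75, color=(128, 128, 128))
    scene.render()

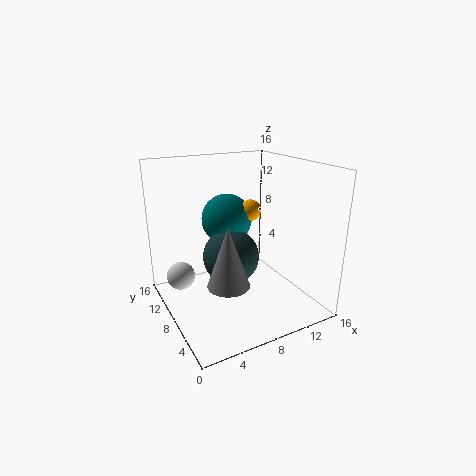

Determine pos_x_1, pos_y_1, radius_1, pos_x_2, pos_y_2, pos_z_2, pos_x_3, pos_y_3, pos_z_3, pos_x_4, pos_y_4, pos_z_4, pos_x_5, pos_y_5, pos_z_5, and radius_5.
pos_x_1 = 10.75; pos_y_1 = 10; radius_1 = 1.25; pos_x_2 = 7.75; pos_y_2 = 9.25; pos_z_2 = 5.25; pos_x_3 = 1.5; pos_y_3 = 9; pos_z_3 = 4.5; pos_x_4 = 8.5; pos_y_4 = 11.75; pos_z_4 = 9; pos_x_5 = 4; pos_y_5 = 2.5; pos_z_5 = 6; radius_5 = 2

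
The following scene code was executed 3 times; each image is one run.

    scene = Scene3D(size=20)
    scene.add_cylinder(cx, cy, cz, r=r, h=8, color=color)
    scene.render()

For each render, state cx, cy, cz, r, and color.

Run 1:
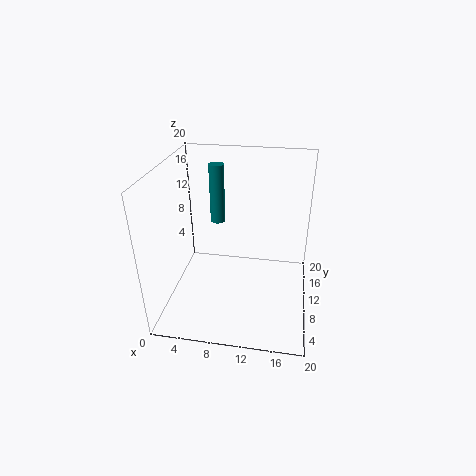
cx = 7, cy = 11, cz = 12, r = 1, color = 'teal'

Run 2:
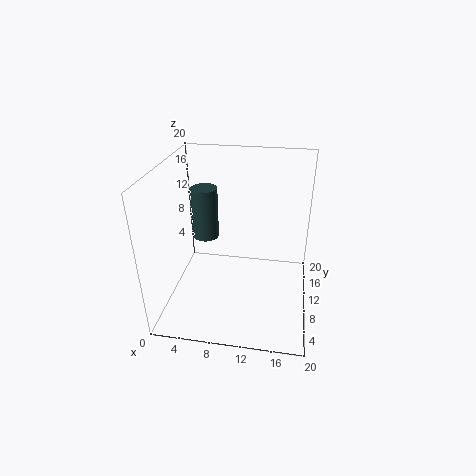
cx = 4, cy = 15, cz = 7, r = 2, color = 'darkslategray'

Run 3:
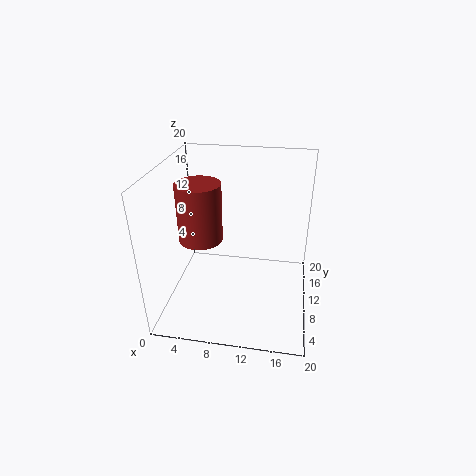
cx = 5, cy = 9, cz = 10, r = 3, color = 'brown'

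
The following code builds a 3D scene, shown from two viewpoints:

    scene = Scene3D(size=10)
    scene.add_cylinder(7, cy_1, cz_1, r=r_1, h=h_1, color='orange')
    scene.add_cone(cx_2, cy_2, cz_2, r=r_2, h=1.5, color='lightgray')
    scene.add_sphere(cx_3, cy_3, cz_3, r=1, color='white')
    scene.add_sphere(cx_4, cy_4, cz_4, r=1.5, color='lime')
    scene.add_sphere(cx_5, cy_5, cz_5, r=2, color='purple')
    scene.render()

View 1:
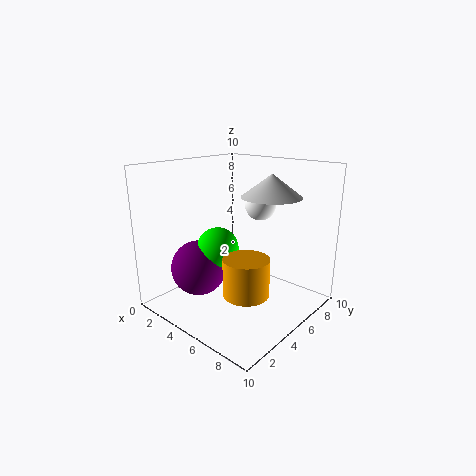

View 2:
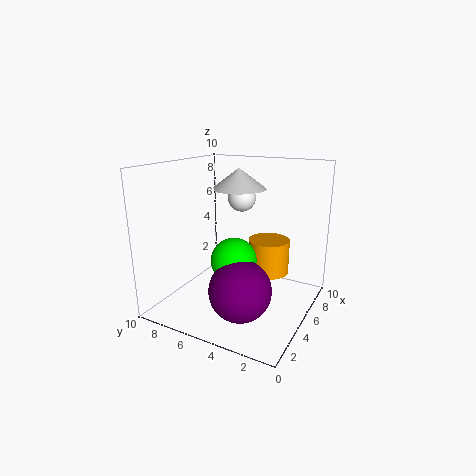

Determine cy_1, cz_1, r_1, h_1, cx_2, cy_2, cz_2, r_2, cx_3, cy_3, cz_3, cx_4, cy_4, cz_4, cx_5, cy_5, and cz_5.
cy_1 = 3.5
cz_1 = 2
r_1 = 1.5
h_1 = 2.5
cx_2 = 7
cy_2 = 6
cz_2 = 8
r_2 = 2
cx_3 = 6.5
cy_3 = 5.5
cz_3 = 7.5
cx_4 = 3.5
cy_4 = 4.5
cz_4 = 4
cx_5 = 2.5
cy_5 = 3.5
cz_5 = 2.5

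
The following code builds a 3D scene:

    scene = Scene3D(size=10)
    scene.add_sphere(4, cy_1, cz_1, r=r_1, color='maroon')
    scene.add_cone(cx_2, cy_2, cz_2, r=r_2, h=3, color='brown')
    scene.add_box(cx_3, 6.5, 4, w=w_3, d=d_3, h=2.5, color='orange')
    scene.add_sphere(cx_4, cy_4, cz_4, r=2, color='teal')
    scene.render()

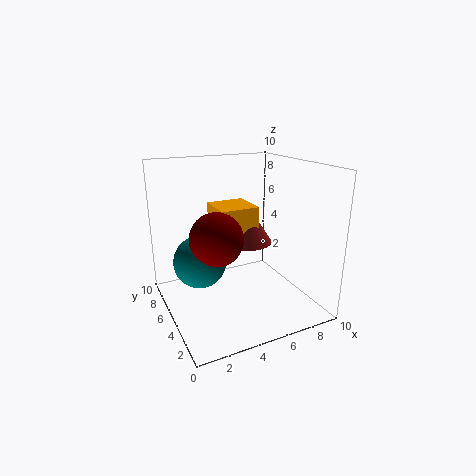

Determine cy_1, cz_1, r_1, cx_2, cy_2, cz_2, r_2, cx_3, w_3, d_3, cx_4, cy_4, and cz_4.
cy_1 = 6.5, cz_1 = 4.5, r_1 = 2, cx_2 = 7, cy_2 = 7.5, cz_2 = 3.5, r_2 = 2, cx_3 = 4.5, w_3 = 3, d_3 = 3, cx_4 = 3, cy_4 = 7.5, cz_4 = 2.5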